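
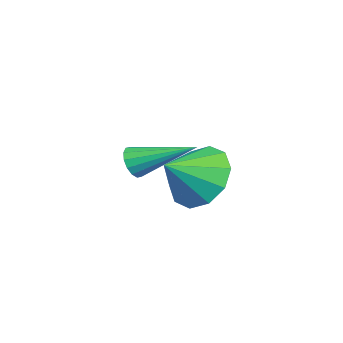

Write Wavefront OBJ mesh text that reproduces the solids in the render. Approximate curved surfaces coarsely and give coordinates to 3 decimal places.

v -1.047 -1.365 -3.503
v -0.393 -0.583 -3.536
v -0.213 -2.035 -2.857
v -0.745 -0.521 -3.017
v -1.213 -0.781 -2.684
v -1.617 -1.264 -2.663
v -1.803 -1.786 -2.964
v -1.701 -2.147 -3.471
v -1.349 -2.209 -3.99
v -0.881 -1.949 -4.323
v -0.477 -1.466 -4.343
v -0.29 -0.944 -4.042
v -3.858 -3.853 -4.28
v -3.59 -4.048 -3.853
v -3.782 -2.127 -3.54
v -3.392 -3.978 -4.038
v -3.319 -3.874 -4.287
v -3.39 -3.765 -4.534
v -3.587 -3.68 -4.713
v -3.856 -3.641 -4.776
v -4.126 -3.659 -4.706
v -4.325 -3.729 -4.522
v -4.398 -3.833 -4.273
v -4.326 -3.942 -4.025
v -4.129 -4.027 -3.846
v -3.86 -4.066 -3.783
f 2 1 4
f 2 4 3
f 4 1 5
f 4 5 3
f 5 1 6
f 5 6 3
f 6 1 7
f 6 7 3
f 7 1 8
f 7 8 3
f 8 1 9
f 8 9 3
f 9 1 10
f 9 10 3
f 10 1 11
f 10 11 3
f 11 1 12
f 11 12 3
f 12 1 2
f 12 2 3
f 14 13 16
f 14 16 15
f 16 13 17
f 16 17 15
f 17 13 18
f 17 18 15
f 18 13 19
f 18 19 15
f 19 13 20
f 19 20 15
f 20 13 21
f 20 21 15
f 21 13 22
f 21 22 15
f 22 13 23
f 22 23 15
f 23 13 24
f 23 24 15
f 24 13 25
f 24 25 15
f 25 13 26
f 25 26 15
f 26 13 14
f 26 14 15



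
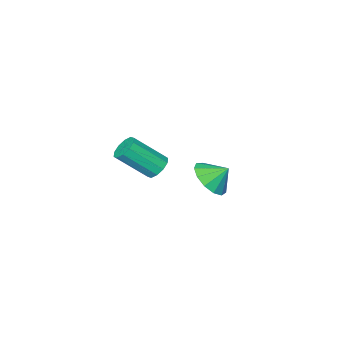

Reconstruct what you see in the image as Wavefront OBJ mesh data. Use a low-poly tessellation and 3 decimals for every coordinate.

v 2.111 -0.774 1.513
v 2.517 -0.307 1.471
v 3.575 -1.12 2.664
v 3.169 -1.586 2.707
v 2.268 -0.222 1.749
v 3.327 -1.035 2.943
v 1.959 -0.348 1.938
v 3.017 -1.161 3.131
v 1.708 -0.636 1.964
v 2.766 -1.449 3.157
v 1.611 -0.977 1.818
v 2.669 -1.79 3.012
v 1.705 -1.24 1.556
v 2.763 -2.053 2.749
v 1.953 -1.325 1.277
v 3.012 -2.138 2.471
v 2.263 -1.199 1.089
v 3.321 -2.012 2.282
v 2.514 -0.911 1.063
v 3.572 -1.724 2.256
v 2.611 -0.57 1.208
v 3.669 -1.383 2.402
v -2.327 -2.794 -2.045
v -1.799 -1.956 -2.287
v -2.873 -2.246 -1.335
v -2.258 -1.965 -2.634
v -2.738 -2.237 -2.793
v -3.088 -2.686 -2.715
v -3.196 -3.169 -2.424
v -3.029 -3.534 -2.013
v -2.638 -3.664 -1.611
v -2.149 -3.518 -1.348
v -1.716 -3.142 -1.305
v -1.477 -2.656 -1.498
v -1.508 -2.214 -1.864
f 2 1 5
f 2 5 3
f 3 5 6
f 3 6 4
f 5 1 7
f 5 7 6
f 6 7 8
f 6 8 4
f 7 1 9
f 7 9 8
f 8 9 10
f 8 10 4
f 9 1 11
f 9 11 10
f 10 11 12
f 10 12 4
f 11 1 13
f 11 13 12
f 12 13 14
f 12 14 4
f 13 1 15
f 13 15 14
f 14 15 16
f 14 16 4
f 15 1 17
f 15 17 16
f 16 17 18
f 16 18 4
f 17 1 19
f 17 19 18
f 18 19 20
f 18 20 4
f 19 1 21
f 19 21 20
f 20 21 22
f 20 22 4
f 21 1 2
f 21 2 22
f 22 2 3
f 22 3 4
f 24 23 26
f 24 26 25
f 26 23 27
f 26 27 25
f 27 23 28
f 27 28 25
f 28 23 29
f 28 29 25
f 29 23 30
f 29 30 25
f 30 23 31
f 30 31 25
f 31 23 32
f 31 32 25
f 32 23 33
f 32 33 25
f 33 23 34
f 33 34 25
f 34 23 35
f 34 35 25
f 35 23 24
f 35 24 25



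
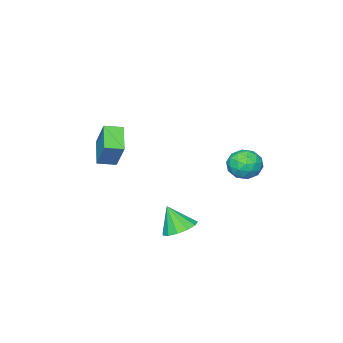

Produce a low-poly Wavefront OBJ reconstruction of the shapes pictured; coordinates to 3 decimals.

v 3.156 -2.896 1.43
v 3.445 -2.085 2.79
v 2.464 -2.392 1.276
v 2.753 -1.581 2.637
v 3.967 -1.999 0.723
v 4.256 -1.188 2.084
v 3.275 -1.495 0.57
v 3.564 -0.684 1.93
v -2.829 1.195 -1.086
v -2.037 1.557 -1.02
v -2.443 0.183 -0.18
v -1.651 0.545 -0.114
v -2.347 0.954 0.219
v -2.585 1.579 -0.341
v -1.895 0.161 -0.859
v -2.133 0.786 -1.419
v -1.46 0.917 -0.879
v -1.739 1.407 -0.213
v -2.741 0.333 -0.987
v -3.02 0.823 -0.321
v -2.467 1.465 -1.133
v -2.013 0.275 -0.067
v -2.422 0.516 0.128
v -1.957 0.728 0.167
v -2.789 1.478 -0.734
v -2.324 1.69 -0.695
v -2.506 1.336 0.034
v -2.156 0.05 -0.505
v -1.691 0.262 -0.466
v -2.523 1.012 -1.367
v -2.058 1.224 -1.328
v -1.974 0.404 -1.234
v -1.662 1.301 -1.011
v -1.435 0.706 -0.479
v -1.579 0.481 -0.916
v -1.719 0.849 -1.246
v -1.826 1.589 -0.62
v -1.6 0.994 -0.087
v -2.008 1.235 0.109
v -2.148 1.602 -0.221
v -1.487 1.213 -0.537
v -2.88 0.746 -1.113
v -2.654 0.151 -0.58
v -2.332 0.138 -0.979
v -2.472 0.505 -1.309
v -3.045 1.034 -0.721
v -2.818 0.439 -0.189
v -2.761 0.891 0.046
v -2.901 1.259 -0.284
v -2.993 0.527 -0.663
v 1.97 1.028 -2.867
v 2.797 1.153 -2.944
v 2.17 0.432 -1.673
v 2.624 1.535 -2.724
v 2.243 1.756 -2.551
v 1.776 1.746 -2.477
v 1.37 1.508 -2.528
v 1.155 1.117 -2.686
v 1.198 0.698 -2.902
v 1.486 0.384 -3.107
v 1.928 0.274 -3.236
v 2.384 0.403 -3.248
v 2.707 0.731 -3.139
f 2 4 1
f 5 2 1
f 1 4 3
f 3 5 1
f 2 8 4
f 6 2 5
f 6 8 2
f 4 8 3
f 7 5 3
f 3 8 7
f 7 6 5
f 8 6 7
f 9 46 25
f 46 20 49
f 25 49 14
f 46 49 25
f 9 25 21
f 25 14 26
f 21 26 10
f 25 26 21
f 9 21 30
f 21 10 31
f 30 31 16
f 21 31 30
f 9 30 42
f 30 16 45
f 42 45 19
f 30 45 42
f 9 42 46
f 42 19 50
f 46 50 20
f 42 50 46
f 10 26 37
f 26 14 40
f 37 40 18
f 26 40 37
f 14 49 27
f 49 20 48
f 27 48 13
f 49 48 27
f 20 50 47
f 50 19 43
f 47 43 11
f 50 43 47
f 19 45 44
f 45 16 32
f 44 32 15
f 45 32 44
f 16 31 36
f 31 10 33
f 36 33 17
f 31 33 36
f 12 38 24
f 38 18 39
f 24 39 13
f 38 39 24
f 12 24 22
f 24 13 23
f 22 23 11
f 24 23 22
f 12 22 29
f 22 11 28
f 29 28 15
f 22 28 29
f 12 29 34
f 29 15 35
f 34 35 17
f 29 35 34
f 12 34 38
f 34 17 41
f 38 41 18
f 34 41 38
f 13 39 27
f 39 18 40
f 27 40 14
f 39 40 27
f 11 23 47
f 23 13 48
f 47 48 20
f 23 48 47
f 15 28 44
f 28 11 43
f 44 43 19
f 28 43 44
f 17 35 36
f 35 15 32
f 36 32 16
f 35 32 36
f 18 41 37
f 41 17 33
f 37 33 10
f 41 33 37
f 52 51 54
f 52 54 53
f 54 51 55
f 54 55 53
f 55 51 56
f 55 56 53
f 56 51 57
f 56 57 53
f 57 51 58
f 57 58 53
f 58 51 59
f 58 59 53
f 59 51 60
f 59 60 53
f 60 51 61
f 60 61 53
f 61 51 62
f 61 62 53
f 62 51 63
f 62 63 53
f 63 51 52
f 63 52 53



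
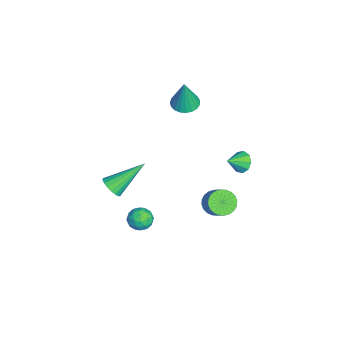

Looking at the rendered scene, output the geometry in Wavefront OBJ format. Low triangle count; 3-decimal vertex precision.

v -1.352 1.894 -2.375
v -0.814 2.219 -2.411
v -0.888 1.186 -1.825
v -1.038 2.342 -2.064
v -1.409 2.256 -1.863
v -1.753 2 -1.901
v -1.91 1.694 -2.161
v -1.806 1.482 -2.522
v -1.49 1.463 -2.814
v -1.109 1.645 -2.9
v -0.842 1.944 -2.742
v -0.717 -4.336 -3.878
v -0.138 -4.315 -3.585
v -1.403 -2.744 -2.642
v -0.105 -4.13 -3.805
v -0.194 -3.986 -4.039
v -0.386 -3.911 -4.242
v -0.644 -3.921 -4.373
v -0.916 -4.013 -4.406
v -1.149 -4.169 -4.334
v -1.296 -4.358 -4.172
v -1.329 -4.543 -3.952
v -1.24 -4.687 -3.717
v -1.048 -4.761 -3.515
v -0.79 -4.752 -3.384
v -0.518 -4.66 -3.351
v -0.285 -4.504 -3.423
v 0.794 0.677 -3.421
v 1.338 0.509 -3.846
v 2.09 0.816 -3.003
v 1.546 0.983 -2.579
v 1.3 0.776 -3.909
v 2.052 1.083 -3.067
v 1.185 1.028 -3.898
v 1.937 1.335 -3.056
v 1.011 1.226 -3.815
v 1.762 1.533 -2.972
v 0.803 1.341 -3.671
v 1.555 1.648 -2.829
v 0.594 1.354 -3.49
v 1.346 1.661 -2.647
v 0.416 1.264 -3.298
v 1.168 1.571 -2.455
v 0.295 1.085 -3.125
v 1.047 1.392 -2.282
v 0.25 0.844 -2.997
v 1.002 1.151 -2.154
v 0.288 0.577 -2.933
v 1.04 0.884 -2.091
v 0.403 0.325 -2.944
v 1.155 0.632 -2.102
v 0.578 0.127 -3.028
v 1.329 0.434 -2.185
v 0.785 0.012 -3.171
v 1.537 0.319 -2.329
v 0.994 -0.001 -3.353
v 1.746 0.306 -2.51
v 1.172 0.089 -3.545
v 1.924 0.396 -2.702
v 1.293 0.268 -3.718
v 2.045 0.575 -2.875
v -2.68 -0.835 0.977
v -2.058 -0.485 0.884
v -2.4 -0.885 2.663
v -2.252 -0.259 0.922
v -2.519 -0.134 0.971
v -2.814 -0.129 1.02
v -3.086 -0.247 1.062
v -3.288 -0.466 1.089
v -3.385 -0.749 1.097
v -3.36 -1.047 1.084
v -3.218 -1.309 1.053
v -2.982 -1.488 1.008
v -2.695 -1.555 0.958
v -2.405 -1.497 0.912
v -2.162 -1.325 0.876
v -2.009 -1.068 0.858
v -1.973 -0.771 0.861
v 3.638 -2.27 -1.73
v 4.274 -2.399 -1.666
v 3.406 -3.161 -1.214
v 4.042 -3.29 -1.15
v 3.776 -2.792 -0.823
v 3.919 -2.242 -1.142
v 3.761 -3.318 -1.738
v 3.904 -2.768 -2.057
v 4.35 -3.047 -1.671
v 4.359 -2.722 -1.106
v 3.321 -2.838 -1.774
v 3.33 -2.513 -1.209
v 3.976 -2.257 -1.743
v 3.704 -3.303 -1.137
v 3.547 -3.011 -0.945
v 3.921 -3.087 -0.907
v 3.768 -2.164 -1.436
v 4.142 -2.24 -1.398
v 3.849 -2.471 -0.903
v 3.538 -3.32 -1.482
v 3.912 -3.396 -1.444
v 3.759 -2.473 -1.973
v 4.133 -2.549 -1.935
v 3.831 -3.089 -1.977
v 4.395 -2.713 -1.709
v 4.258 -3.236 -1.405
v 4.093 -3.253 -1.751
v 4.177 -2.93 -1.938
v 4.4 -2.522 -1.377
v 4.264 -3.045 -1.073
v 4.107 -2.753 -0.881
v 4.192 -2.429 -1.069
v 4.445 -2.903 -1.379
v 3.416 -2.515 -1.807
v 3.28 -3.038 -1.503
v 3.488 -3.131 -1.811
v 3.573 -2.807 -1.999
v 3.422 -2.324 -1.475
v 3.285 -2.847 -1.171
v 3.503 -2.63 -0.942
v 3.587 -2.307 -1.129
v 3.235 -2.657 -1.501
f 2 1 4
f 2 4 3
f 4 1 5
f 4 5 3
f 5 1 6
f 5 6 3
f 6 1 7
f 6 7 3
f 7 1 8
f 7 8 3
f 8 1 9
f 8 9 3
f 9 1 10
f 9 10 3
f 10 1 11
f 10 11 3
f 11 1 2
f 11 2 3
f 13 12 15
f 13 15 14
f 15 12 16
f 15 16 14
f 16 12 17
f 16 17 14
f 17 12 18
f 17 18 14
f 18 12 19
f 18 19 14
f 19 12 20
f 19 20 14
f 20 12 21
f 20 21 14
f 21 12 22
f 21 22 14
f 22 12 23
f 22 23 14
f 23 12 24
f 23 24 14
f 24 12 25
f 24 25 14
f 25 12 26
f 25 26 14
f 26 12 27
f 26 27 14
f 27 12 13
f 27 13 14
f 29 28 32
f 29 32 30
f 30 32 33
f 30 33 31
f 32 28 34
f 32 34 33
f 33 34 35
f 33 35 31
f 34 28 36
f 34 36 35
f 35 36 37
f 35 37 31
f 36 28 38
f 36 38 37
f 37 38 39
f 37 39 31
f 38 28 40
f 38 40 39
f 39 40 41
f 39 41 31
f 40 28 42
f 40 42 41
f 41 42 43
f 41 43 31
f 42 28 44
f 42 44 43
f 43 44 45
f 43 45 31
f 44 28 46
f 44 46 45
f 45 46 47
f 45 47 31
f 46 28 48
f 46 48 47
f 47 48 49
f 47 49 31
f 48 28 50
f 48 50 49
f 49 50 51
f 49 51 31
f 50 28 52
f 50 52 51
f 51 52 53
f 51 53 31
f 52 28 54
f 52 54 53
f 53 54 55
f 53 55 31
f 54 28 56
f 54 56 55
f 55 56 57
f 55 57 31
f 56 28 58
f 56 58 57
f 57 58 59
f 57 59 31
f 58 28 60
f 58 60 59
f 59 60 61
f 59 61 31
f 60 28 29
f 60 29 61
f 61 29 30
f 61 30 31
f 63 62 65
f 63 65 64
f 65 62 66
f 65 66 64
f 66 62 67
f 66 67 64
f 67 62 68
f 67 68 64
f 68 62 69
f 68 69 64
f 69 62 70
f 69 70 64
f 70 62 71
f 70 71 64
f 71 62 72
f 71 72 64
f 72 62 73
f 72 73 64
f 73 62 74
f 73 74 64
f 74 62 75
f 74 75 64
f 75 62 76
f 75 76 64
f 76 62 77
f 76 77 64
f 77 62 78
f 77 78 64
f 78 62 63
f 78 63 64
f 79 116 95
f 116 90 119
f 95 119 84
f 116 119 95
f 79 95 91
f 95 84 96
f 91 96 80
f 95 96 91
f 79 91 100
f 91 80 101
f 100 101 86
f 91 101 100
f 79 100 112
f 100 86 115
f 112 115 89
f 100 115 112
f 79 112 116
f 112 89 120
f 116 120 90
f 112 120 116
f 80 96 107
f 96 84 110
f 107 110 88
f 96 110 107
f 84 119 97
f 119 90 118
f 97 118 83
f 119 118 97
f 90 120 117
f 120 89 113
f 117 113 81
f 120 113 117
f 89 115 114
f 115 86 102
f 114 102 85
f 115 102 114
f 86 101 106
f 101 80 103
f 106 103 87
f 101 103 106
f 82 108 94
f 108 88 109
f 94 109 83
f 108 109 94
f 82 94 92
f 94 83 93
f 92 93 81
f 94 93 92
f 82 92 99
f 92 81 98
f 99 98 85
f 92 98 99
f 82 99 104
f 99 85 105
f 104 105 87
f 99 105 104
f 82 104 108
f 104 87 111
f 108 111 88
f 104 111 108
f 83 109 97
f 109 88 110
f 97 110 84
f 109 110 97
f 81 93 117
f 93 83 118
f 117 118 90
f 93 118 117
f 85 98 114
f 98 81 113
f 114 113 89
f 98 113 114
f 87 105 106
f 105 85 102
f 106 102 86
f 105 102 106
f 88 111 107
f 111 87 103
f 107 103 80
f 111 103 107



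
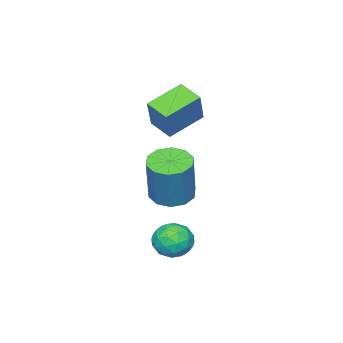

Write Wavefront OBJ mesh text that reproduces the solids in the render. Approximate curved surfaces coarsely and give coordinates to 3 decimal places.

v 1.707 2.729 -2.831
v 2.157 3.319 -2.598
v 2.563 2.421 -3.702
v 3.013 3.011 -3.469
v 2.909 2.395 -3.005
v 2.38 2.585 -2.467
v 2.34 3.155 -3.833
v 1.811 3.345 -3.295
v 2.548 3.583 -3.217
v 2.9 3.113 -2.706
v 1.82 2.627 -3.594
v 2.172 2.157 -3.083
v 1.857 3.051 -2.638
v 2.863 2.689 -3.662
v 2.802 2.327 -3.389
v 3.066 2.674 -3.253
v 1.988 2.62 -2.561
v 2.253 2.967 -2.424
v 2.694 2.424 -2.664
v 2.467 2.773 -3.876
v 2.732 3.12 -3.739
v 1.654 3.066 -3.047
v 1.918 3.413 -2.911
v 2.026 3.316 -3.636
v 2.351 3.553 -2.865
v 2.854 3.372 -3.377
v 2.459 3.456 -3.591
v 2.148 3.568 -3.275
v 2.558 3.277 -2.565
v 3.061 3.096 -3.076
v 3 2.734 -2.804
v 2.689 2.846 -2.488
v 2.788 3.432 -2.928
v 1.659 2.644 -3.224
v 2.162 2.463 -3.735
v 2.031 2.894 -3.812
v 1.72 3.006 -3.496
v 1.866 2.368 -2.923
v 2.369 2.187 -3.435
v 2.572 2.172 -3.025
v 2.261 2.284 -2.709
v 1.932 2.308 -3.372
v 0.231 1.038 -2.314
v 0.895 0.532 -2.413
v 1.472 0.917 -0.505
v 0.809 1.422 -0.406
v 1.036 1.012 -2.552
v 1.614 1.396 -0.645
v 0.87 1.501 -2.601
v 1.448 1.886 -0.693
v 0.46 1.814 -2.54
v 1.038 2.198 -0.632
v -0.037 1.83 -2.392
v 0.54 2.214 -0.485
v -0.432 1.543 -2.215
v 0.145 1.928 -0.307
v -0.574 1.064 -2.075
v 0.004 1.448 -0.168
v -0.408 0.574 -2.027
v 0.17 0.959 -0.119
v 0.002 0.262 -2.088
v 0.58 0.646 -0.18
v 0.5 0.246 -2.235
v 1.077 0.63 -0.328
v -2.609 -0.759 0.605
v -1.91 -0.342 1.936
v -2.502 0.21 0.245
v -1.802 0.627 1.575
v -1.198 -1.147 -0.015
v -0.498 -0.73 1.315
v -1.09 -0.178 -0.376
v -0.391 0.239 0.955
f 1 38 17
f 38 12 41
f 17 41 6
f 38 41 17
f 1 17 13
f 17 6 18
f 13 18 2
f 17 18 13
f 1 13 22
f 13 2 23
f 22 23 8
f 13 23 22
f 1 22 34
f 22 8 37
f 34 37 11
f 22 37 34
f 1 34 38
f 34 11 42
f 38 42 12
f 34 42 38
f 2 18 29
f 18 6 32
f 29 32 10
f 18 32 29
f 6 41 19
f 41 12 40
f 19 40 5
f 41 40 19
f 12 42 39
f 42 11 35
f 39 35 3
f 42 35 39
f 11 37 36
f 37 8 24
f 36 24 7
f 37 24 36
f 8 23 28
f 23 2 25
f 28 25 9
f 23 25 28
f 4 30 16
f 30 10 31
f 16 31 5
f 30 31 16
f 4 16 14
f 16 5 15
f 14 15 3
f 16 15 14
f 4 14 21
f 14 3 20
f 21 20 7
f 14 20 21
f 4 21 26
f 21 7 27
f 26 27 9
f 21 27 26
f 4 26 30
f 26 9 33
f 30 33 10
f 26 33 30
f 5 31 19
f 31 10 32
f 19 32 6
f 31 32 19
f 3 15 39
f 15 5 40
f 39 40 12
f 15 40 39
f 7 20 36
f 20 3 35
f 36 35 11
f 20 35 36
f 9 27 28
f 27 7 24
f 28 24 8
f 27 24 28
f 10 33 29
f 33 9 25
f 29 25 2
f 33 25 29
f 44 43 47
f 44 47 45
f 45 47 48
f 45 48 46
f 47 43 49
f 47 49 48
f 48 49 50
f 48 50 46
f 49 43 51
f 49 51 50
f 50 51 52
f 50 52 46
f 51 43 53
f 51 53 52
f 52 53 54
f 52 54 46
f 53 43 55
f 53 55 54
f 54 55 56
f 54 56 46
f 55 43 57
f 55 57 56
f 56 57 58
f 56 58 46
f 57 43 59
f 57 59 58
f 58 59 60
f 58 60 46
f 59 43 61
f 59 61 60
f 60 61 62
f 60 62 46
f 61 43 63
f 61 63 62
f 62 63 64
f 62 64 46
f 63 43 44
f 63 44 64
f 64 44 45
f 64 45 46
f 66 68 65
f 69 66 65
f 65 68 67
f 67 69 65
f 66 72 68
f 70 66 69
f 70 72 66
f 68 72 67
f 71 69 67
f 67 72 71
f 71 70 69
f 72 70 71



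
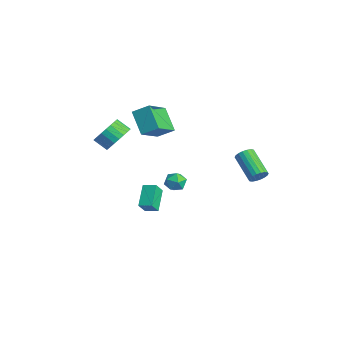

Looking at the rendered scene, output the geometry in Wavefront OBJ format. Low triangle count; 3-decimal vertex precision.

v -2.423 -2.925 1.657
v -1.936 -2.567 2.491
v -2.59 -3.137 3.117
v -3.077 -3.495 2.283
v -2.223 -2.29 2.443
v -2.878 -2.86 3.069
v -2.541 -2.11 2.275
v -3.195 -2.68 2.902
v -2.841 -2.054 2.014
v -3.495 -2.624 2.64
v -3.077 -2.13 1.697
v -3.731 -2.7 2.324
v -3.213 -2.328 1.375
v -3.867 -2.898 2.001
v -3.229 -2.616 1.096
v -3.884 -3.186 1.722
v -3.123 -2.951 0.902
v -3.777 -3.521 1.528
v -2.91 -3.283 0.823
v -3.564 -3.853 1.449
v -2.622 -3.56 0.871
v -3.277 -4.13 1.497
v -2.305 -3.74 1.038
v -2.959 -4.31 1.665
v -2.005 -3.796 1.3
v -2.659 -4.366 1.926
v -1.769 -3.72 1.616
v -2.423 -4.29 2.243
v -1.633 -3.522 1.939
v -2.287 -4.092 2.565
v -1.616 -3.234 2.218
v -2.271 -3.804 2.844
v -1.723 -2.899 2.412
v -2.377 -3.469 3.038
v -1.618 -1.335 -2.798
v -1.308 -1.892 -1.976
v -1.029 -0.735 -2.613
v -0.719 -1.293 -1.792
v -0.541 -2.107 -3.728
v -0.231 -2.665 -2.907
v 0.048 -1.508 -3.544
v 0.358 -2.065 -2.722
v 4.76 2.636 1.118
v 5.042 2.883 1.612
v 3.382 2.81 2.596
v 3.1 2.564 2.102
v 4.951 3.105 1.476
v 3.292 3.033 2.459
v 4.823 3.234 1.269
v 3.163 3.162 2.252
v 4.682 3.245 1.032
v 3.022 3.173 2.015
v 4.556 3.135 0.812
v 2.897 3.063 1.795
v 4.471 2.927 0.653
v 2.812 2.854 1.636
v 4.443 2.661 0.586
v 2.784 2.588 1.569
v 4.478 2.39 0.624
v 2.818 2.317 1.608
v 4.568 2.167 0.761
v 2.909 2.095 1.744
v 4.697 2.038 0.968
v 3.037 1.966 1.951
v 4.838 2.027 1.205
v 3.178 1.955 2.188
v 4.963 2.137 1.425
v 3.304 2.065 2.408
v 5.048 2.346 1.584
v 3.389 2.273 2.567
v 5.076 2.612 1.651
v 3.417 2.539 2.634
v -1.215 -2.585 4.595
v -0.658 -1.736 5.215
v -2.221 -1.1 3.465
v -1.664 -0.251 4.085
v 0.104 -2.589 3.415
v 0.661 -1.74 4.035
v -0.902 -1.104 2.285
v -0.345 -0.255 2.905
v -3.861 1.767 -3.553
v -3.076 1.829 -3.573
v -3.784 0.611 -4.087
v -2.999 0.673 -4.107
v -3.371 0.598 -3.416
v -3.419 1.312 -3.086
v -3.441 1.128 -4.574
v -3.489 1.842 -4.244
v -2.816 1.434 -4.204
v -2.772 1.106 -3.488
v -4.088 1.334 -4.172
v -4.044 1.006 -3.456
f 2 1 5
f 2 5 3
f 3 5 6
f 3 6 4
f 5 1 7
f 5 7 6
f 6 7 8
f 6 8 4
f 7 1 9
f 7 9 8
f 8 9 10
f 8 10 4
f 9 1 11
f 9 11 10
f 10 11 12
f 10 12 4
f 11 1 13
f 11 13 12
f 12 13 14
f 12 14 4
f 13 1 15
f 13 15 14
f 14 15 16
f 14 16 4
f 15 1 17
f 15 17 16
f 16 17 18
f 16 18 4
f 17 1 19
f 17 19 18
f 18 19 20
f 18 20 4
f 19 1 21
f 19 21 20
f 20 21 22
f 20 22 4
f 21 1 23
f 21 23 22
f 22 23 24
f 22 24 4
f 23 1 25
f 23 25 24
f 24 25 26
f 24 26 4
f 25 1 27
f 25 27 26
f 26 27 28
f 26 28 4
f 27 1 29
f 27 29 28
f 28 29 30
f 28 30 4
f 29 1 31
f 29 31 30
f 30 31 32
f 30 32 4
f 31 1 33
f 31 33 32
f 32 33 34
f 32 34 4
f 33 1 2
f 33 2 34
f 34 2 3
f 34 3 4
f 36 38 35
f 39 36 35
f 35 38 37
f 37 39 35
f 36 42 38
f 40 36 39
f 40 42 36
f 38 42 37
f 41 39 37
f 37 42 41
f 41 40 39
f 42 40 41
f 44 43 47
f 44 47 45
f 45 47 48
f 45 48 46
f 47 43 49
f 47 49 48
f 48 49 50
f 48 50 46
f 49 43 51
f 49 51 50
f 50 51 52
f 50 52 46
f 51 43 53
f 51 53 52
f 52 53 54
f 52 54 46
f 53 43 55
f 53 55 54
f 54 55 56
f 54 56 46
f 55 43 57
f 55 57 56
f 56 57 58
f 56 58 46
f 57 43 59
f 57 59 58
f 58 59 60
f 58 60 46
f 59 43 61
f 59 61 60
f 60 61 62
f 60 62 46
f 61 43 63
f 61 63 62
f 62 63 64
f 62 64 46
f 63 43 65
f 63 65 64
f 64 65 66
f 64 66 46
f 65 43 67
f 65 67 66
f 66 67 68
f 66 68 46
f 67 43 69
f 67 69 68
f 68 69 70
f 68 70 46
f 69 43 71
f 69 71 70
f 70 71 72
f 70 72 46
f 71 43 44
f 71 44 72
f 72 44 45
f 72 45 46
f 74 76 73
f 77 74 73
f 73 76 75
f 75 77 73
f 74 80 76
f 78 74 77
f 78 80 74
f 76 80 75
f 79 77 75
f 75 80 79
f 79 78 77
f 80 78 79
f 81 92 86
f 81 86 82
f 81 82 88
f 81 88 91
f 81 91 92
f 82 86 90
f 86 92 85
f 92 91 83
f 91 88 87
f 88 82 89
f 84 90 85
f 84 85 83
f 84 83 87
f 84 87 89
f 84 89 90
f 85 90 86
f 83 85 92
f 87 83 91
f 89 87 88
f 90 89 82



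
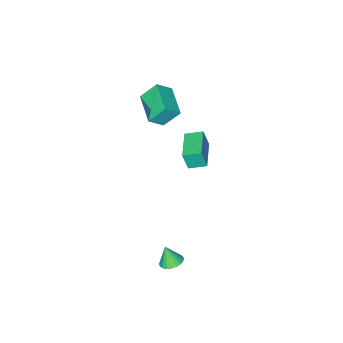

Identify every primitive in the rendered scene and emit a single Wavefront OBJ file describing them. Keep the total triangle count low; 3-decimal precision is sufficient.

v 3.046 3.146 -4.412
v 3.563 2.677 -4.625
v 3.114 2.694 -3.248
v 3.727 2.918 -4.541
v 3.773 3.198 -4.434
v 3.694 3.47 -4.324
v 3.503 3.685 -4.229
v 3.232 3.808 -4.166
v 2.929 3.815 -4.145
v 2.647 3.708 -4.17
v 2.433 3.503 -4.237
v 2.325 3.236 -4.334
v 2.342 2.954 -4.445
v 2.481 2.705 -4.55
v 2.717 2.532 -4.631
v 3.01 2.466 -4.674
v 3.309 2.517 -4.672
v -1.478 -3.115 3.089
v -2.229 -2.487 4.212
v -0.497 -1.325 2.745
v -1.248 -0.697 3.868
v -0.612 -3.443 3.852
v -1.363 -2.815 4.975
v 0.369 -1.653 3.508
v -0.382 -1.025 4.631
v -3.156 -1.872 -1.755
v -2.923 -2.135 -0.514
v -3.914 -1.065 -1.442
v -3.681 -1.329 -0.201
v -1.659 -0.471 -1.739
v -1.426 -0.735 -0.498
v -2.417 0.335 -1.426
v -2.184 0.072 -0.185
f 2 1 4
f 2 4 3
f 4 1 5
f 4 5 3
f 5 1 6
f 5 6 3
f 6 1 7
f 6 7 3
f 7 1 8
f 7 8 3
f 8 1 9
f 8 9 3
f 9 1 10
f 9 10 3
f 10 1 11
f 10 11 3
f 11 1 12
f 11 12 3
f 12 1 13
f 12 13 3
f 13 1 14
f 13 14 3
f 14 1 15
f 14 15 3
f 15 1 16
f 15 16 3
f 16 1 17
f 16 17 3
f 17 1 2
f 17 2 3
f 19 21 18
f 22 19 18
f 18 21 20
f 20 22 18
f 19 25 21
f 23 19 22
f 23 25 19
f 21 25 20
f 24 22 20
f 20 25 24
f 24 23 22
f 25 23 24
f 27 29 26
f 30 27 26
f 26 29 28
f 28 30 26
f 27 33 29
f 31 27 30
f 31 33 27
f 29 33 28
f 32 30 28
f 28 33 32
f 32 31 30
f 33 31 32



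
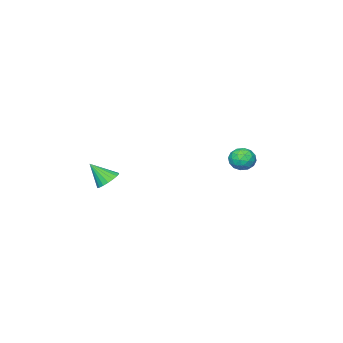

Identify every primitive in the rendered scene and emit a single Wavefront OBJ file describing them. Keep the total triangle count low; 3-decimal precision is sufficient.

v 2.559 1.437 -0.118
v 3.059 1.276 -0.466
v 2.981 0.723 0.818
v 3.148 1.505 -0.331
v 3.12 1.721 -0.154
v 2.981 1.88 0.03
v 2.759 1.952 0.185
v 2.497 1.921 0.28
v 2.247 1.795 0.296
v 2.059 1.598 0.23
v 1.97 1.368 0.095
v 1.998 1.153 -0.082
v 2.137 0.993 -0.266
v 2.36 0.922 -0.421
v 2.622 0.952 -0.516
v 2.871 1.079 -0.532
v -4.275 3.901 0.08
v -3.712 4.234 0.279
v -3.648 3.126 -0.399
v -3.085 3.459 -0.2
v -3.483 3.152 0.263
v -3.87 3.631 0.56
v -3.49 3.729 -0.68
v -3.877 4.208 -0.383
v -3.227 4.127 -0.19
v -3.222 3.77 0.393
v -4.138 3.59 -0.513
v -4.133 3.233 0.07
v -4.048 4.136 0.222
v -3.312 3.224 -0.342
v -3.545 3.044 -0.069
v -3.214 3.239 0.048
v -4.142 3.781 0.386
v -3.811 3.976 0.504
v -3.676 3.341 0.494
v -3.549 3.384 -0.624
v -3.218 3.579 -0.506
v -4.146 4.121 -0.168
v -3.815 4.316 -0.051
v -3.684 4.019 -0.614
v -3.432 4.268 0.063
v -3.064 3.813 -0.219
v -3.302 3.972 -0.501
v -3.529 4.253 -0.327
v -3.43 4.058 0.405
v -3.061 3.603 0.124
v -3.295 3.423 0.396
v -3.523 3.704 0.57
v -3.145 3.996 0.13
v -4.299 3.757 -0.244
v -3.93 3.302 -0.525
v -3.837 3.656 -0.69
v -4.065 3.937 -0.516
v -4.296 3.547 0.099
v -3.928 3.092 -0.183
v -3.831 3.107 0.207
v -4.058 3.388 0.381
v -4.215 3.364 -0.25
f 2 1 4
f 2 4 3
f 4 1 5
f 4 5 3
f 5 1 6
f 5 6 3
f 6 1 7
f 6 7 3
f 7 1 8
f 7 8 3
f 8 1 9
f 8 9 3
f 9 1 10
f 9 10 3
f 10 1 11
f 10 11 3
f 11 1 12
f 11 12 3
f 12 1 13
f 12 13 3
f 13 1 14
f 13 14 3
f 14 1 15
f 14 15 3
f 15 1 16
f 15 16 3
f 16 1 2
f 16 2 3
f 17 54 33
f 54 28 57
f 33 57 22
f 54 57 33
f 17 33 29
f 33 22 34
f 29 34 18
f 33 34 29
f 17 29 38
f 29 18 39
f 38 39 24
f 29 39 38
f 17 38 50
f 38 24 53
f 50 53 27
f 38 53 50
f 17 50 54
f 50 27 58
f 54 58 28
f 50 58 54
f 18 34 45
f 34 22 48
f 45 48 26
f 34 48 45
f 22 57 35
f 57 28 56
f 35 56 21
f 57 56 35
f 28 58 55
f 58 27 51
f 55 51 19
f 58 51 55
f 27 53 52
f 53 24 40
f 52 40 23
f 53 40 52
f 24 39 44
f 39 18 41
f 44 41 25
f 39 41 44
f 20 46 32
f 46 26 47
f 32 47 21
f 46 47 32
f 20 32 30
f 32 21 31
f 30 31 19
f 32 31 30
f 20 30 37
f 30 19 36
f 37 36 23
f 30 36 37
f 20 37 42
f 37 23 43
f 42 43 25
f 37 43 42
f 20 42 46
f 42 25 49
f 46 49 26
f 42 49 46
f 21 47 35
f 47 26 48
f 35 48 22
f 47 48 35
f 19 31 55
f 31 21 56
f 55 56 28
f 31 56 55
f 23 36 52
f 36 19 51
f 52 51 27
f 36 51 52
f 25 43 44
f 43 23 40
f 44 40 24
f 43 40 44
f 26 49 45
f 49 25 41
f 45 41 18
f 49 41 45



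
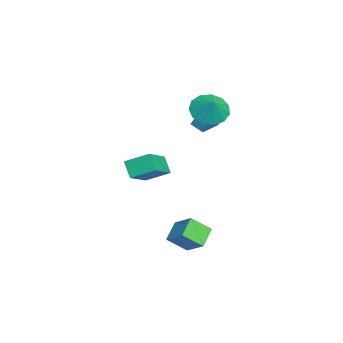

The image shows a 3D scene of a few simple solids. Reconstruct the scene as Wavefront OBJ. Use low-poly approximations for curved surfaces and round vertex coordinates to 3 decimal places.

v -4.378 0.275 1.577
v -4.231 0.675 2.404
v -3.964 0.942 1.181
v -3.817 1.342 2.008
v -2.963 -0.522 1.712
v -2.816 -0.122 2.539
v -2.549 0.145 1.316
v -2.402 0.545 2.143
v 2.212 -1.163 -2.881
v 3.113 -0.329 -2.003
v 2.076 -0.107 -3.743
v 2.977 0.727 -2.865
v 3.223 -1.567 -3.535
v 4.124 -0.733 -2.657
v 3.087 -0.511 -4.397
v 3.988 0.323 -3.519
v -1.732 -2.857 -1.959
v -2.428 -3.209 -1.115
v -1.596 -1.531 -1.293
v -2.292 -1.884 -0.449
v -0.048 -3.576 -0.871
v -0.744 -3.929 -0.027
v 0.088 -2.251 -0.205
v -0.608 -2.603 0.639
v -1.694 0.499 3.437
v -0.863 0.125 2.822
v -0.946 0.741 4.303
v -0.913 0.73 2.697
v -1.212 1.261 2.807
v -1.664 1.551 3.117
v -2.126 1.507 3.529
v -2.45 1.143 3.911
v -2.535 0.574 4.143
v -2.353 -0.018 4.151
v -1.961 -0.446 3.932
v -1.485 -0.574 3.556
v -1.076 -0.361 3.142
f 2 4 1
f 5 2 1
f 1 4 3
f 3 5 1
f 2 8 4
f 6 2 5
f 6 8 2
f 4 8 3
f 7 5 3
f 3 8 7
f 7 6 5
f 8 6 7
f 10 12 9
f 13 10 9
f 9 12 11
f 11 13 9
f 10 16 12
f 14 10 13
f 14 16 10
f 12 16 11
f 15 13 11
f 11 16 15
f 15 14 13
f 16 14 15
f 18 20 17
f 21 18 17
f 17 20 19
f 19 21 17
f 18 24 20
f 22 18 21
f 22 24 18
f 20 24 19
f 23 21 19
f 19 24 23
f 23 22 21
f 24 22 23
f 26 25 28
f 26 28 27
f 28 25 29
f 28 29 27
f 29 25 30
f 29 30 27
f 30 25 31
f 30 31 27
f 31 25 32
f 31 32 27
f 32 25 33
f 32 33 27
f 33 25 34
f 33 34 27
f 34 25 35
f 34 35 27
f 35 25 36
f 35 36 27
f 36 25 37
f 36 37 27
f 37 25 26
f 37 26 27



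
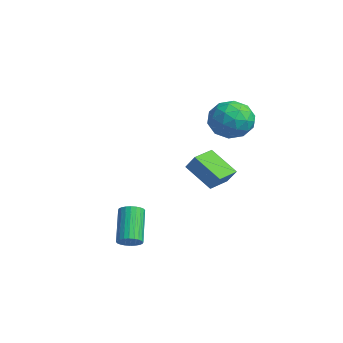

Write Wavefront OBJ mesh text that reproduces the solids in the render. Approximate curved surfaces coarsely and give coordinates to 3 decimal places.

v 1.59 2.89 2.869
v 2.66 2.689 2.628
v 1.2 1.151 2.592
v 2.27 0.95 2.351
v 1.973 1.208 3.394
v 2.213 2.282 3.565
v 1.647 1.558 1.655
v 1.887 2.632 1.826
v 2.694 1.865 1.878
v 2.896 1.649 2.952
v 0.964 2.191 2.268
v 1.166 1.975 3.342
v 2.159 2.942 2.773
v 1.701 0.898 2.447
v 1.526 1.049 3.06
v 2.155 0.931 2.918
v 1.897 2.703 3.324
v 2.525 2.585 3.182
v 2.122 1.714 3.632
v 1.335 1.255 2.038
v 1.963 1.137 1.896
v 1.705 2.909 2.302
v 2.334 2.791 2.16
v 1.738 2.126 1.588
v 2.808 2.34 2.19
v 2.579 1.318 2.027
v 2.213 1.675 1.618
v 2.354 2.307 1.719
v 2.927 2.213 2.822
v 2.698 1.191 2.659
v 2.523 1.342 3.272
v 2.664 1.974 3.373
v 2.947 1.729 2.381
v 1.162 2.649 2.561
v 0.933 1.627 2.398
v 1.196 1.866 1.847
v 1.337 2.498 1.948
v 1.281 2.522 3.193
v 1.052 1.5 3.03
v 1.506 1.533 3.501
v 1.647 2.165 3.602
v 0.913 2.111 2.839
v 3.659 -3.435 -3.201
v 4.018 -3.017 -3.056
v 2.861 -2.488 -1.713
v 2.501 -2.905 -1.859
v 3.891 -2.914 -3.206
v 2.733 -2.385 -1.864
v 3.728 -2.89 -3.356
v 2.571 -2.361 -2.013
v 3.555 -2.95 -3.482
v 2.397 -2.42 -2.14
v 3.397 -3.083 -3.565
v 2.24 -2.553 -2.223
v 3.28 -3.269 -3.593
v 2.122 -2.74 -2.251
v 3.22 -3.481 -3.562
v 2.062 -2.952 -2.219
v 3.227 -3.686 -3.475
v 2.069 -3.157 -2.133
v 3.299 -3.852 -3.347
v 2.142 -3.323 -2.004
v 3.427 -3.955 -3.196
v 2.269 -3.426 -1.854
v 3.589 -3.979 -3.047
v 2.432 -3.45 -1.704
v 3.763 -3.92 -2.92
v 2.605 -3.39 -1.578
v 3.92 -3.787 -2.837
v 2.763 -3.257 -1.495
v 4.038 -3.6 -2.809
v 2.88 -3.071 -1.467
v 4.098 -3.388 -2.841
v 2.94 -2.859 -1.498
v 4.091 -3.183 -2.927
v 2.933 -2.654 -1.585
v 0.851 1.418 -1.861
v -0.293 0.7 -0.828
v 0.275 2.477 -1.763
v -0.869 1.759 -0.73
v 1.389 1.641 -1.11
v 0.245 0.923 -0.077
v 0.813 2.7 -1.012
v -0.331 1.982 0.021
f 1 38 17
f 38 12 41
f 17 41 6
f 38 41 17
f 1 17 13
f 17 6 18
f 13 18 2
f 17 18 13
f 1 13 22
f 13 2 23
f 22 23 8
f 13 23 22
f 1 22 34
f 22 8 37
f 34 37 11
f 22 37 34
f 1 34 38
f 34 11 42
f 38 42 12
f 34 42 38
f 2 18 29
f 18 6 32
f 29 32 10
f 18 32 29
f 6 41 19
f 41 12 40
f 19 40 5
f 41 40 19
f 12 42 39
f 42 11 35
f 39 35 3
f 42 35 39
f 11 37 36
f 37 8 24
f 36 24 7
f 37 24 36
f 8 23 28
f 23 2 25
f 28 25 9
f 23 25 28
f 4 30 16
f 30 10 31
f 16 31 5
f 30 31 16
f 4 16 14
f 16 5 15
f 14 15 3
f 16 15 14
f 4 14 21
f 14 3 20
f 21 20 7
f 14 20 21
f 4 21 26
f 21 7 27
f 26 27 9
f 21 27 26
f 4 26 30
f 26 9 33
f 30 33 10
f 26 33 30
f 5 31 19
f 31 10 32
f 19 32 6
f 31 32 19
f 3 15 39
f 15 5 40
f 39 40 12
f 15 40 39
f 7 20 36
f 20 3 35
f 36 35 11
f 20 35 36
f 9 27 28
f 27 7 24
f 28 24 8
f 27 24 28
f 10 33 29
f 33 9 25
f 29 25 2
f 33 25 29
f 44 43 47
f 44 47 45
f 45 47 48
f 45 48 46
f 47 43 49
f 47 49 48
f 48 49 50
f 48 50 46
f 49 43 51
f 49 51 50
f 50 51 52
f 50 52 46
f 51 43 53
f 51 53 52
f 52 53 54
f 52 54 46
f 53 43 55
f 53 55 54
f 54 55 56
f 54 56 46
f 55 43 57
f 55 57 56
f 56 57 58
f 56 58 46
f 57 43 59
f 57 59 58
f 58 59 60
f 58 60 46
f 59 43 61
f 59 61 60
f 60 61 62
f 60 62 46
f 61 43 63
f 61 63 62
f 62 63 64
f 62 64 46
f 63 43 65
f 63 65 64
f 64 65 66
f 64 66 46
f 65 43 67
f 65 67 66
f 66 67 68
f 66 68 46
f 67 43 69
f 67 69 68
f 68 69 70
f 68 70 46
f 69 43 71
f 69 71 70
f 70 71 72
f 70 72 46
f 71 43 73
f 71 73 72
f 72 73 74
f 72 74 46
f 73 43 75
f 73 75 74
f 74 75 76
f 74 76 46
f 75 43 44
f 75 44 76
f 76 44 45
f 76 45 46
f 78 80 77
f 81 78 77
f 77 80 79
f 79 81 77
f 78 84 80
f 82 78 81
f 82 84 78
f 80 84 79
f 83 81 79
f 79 84 83
f 83 82 81
f 84 82 83



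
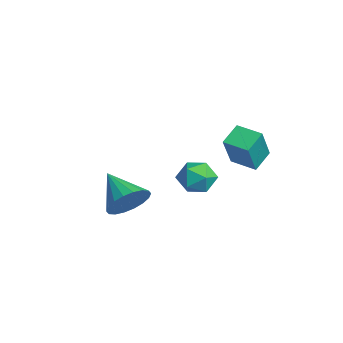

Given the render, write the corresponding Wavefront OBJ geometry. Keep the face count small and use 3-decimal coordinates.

v 3.264 1.273 3.761
v 2.674 2.088 4.338
v 2.508 1.901 2.1
v 1.918 2.716 2.676
v 4.222 2.064 3.624
v 3.632 2.879 4.2
v 3.466 2.692 1.962
v 2.876 3.507 2.539
v -1.857 2.226 -0.718
v -0.886 2.474 -0.845
v -1.474 0.646 -0.875
v -0.503 0.894 -1.002
v -0.943 1.02 -0.102
v -1.18 1.997 -0.005
v -1.18 1.123 -1.715
v -1.417 2.1 -1.618
v -0.468 1.792 -1.461
v -0.322 1.729 -0.464
v -2.038 1.391 -1.256
v -1.892 1.328 -0.259
v 2.831 -2.7 0.533
v 3.429 -3.1 1.312
v 1.229 -3.2 1.507
v 3.37 -2.651 1.445
v 3.204 -2.212 1.397
v 2.964 -1.87 1.178
v 2.698 -1.692 0.832
v 2.458 -1.714 0.426
v 2.292 -1.931 0.042
v 2.233 -2.301 -0.246
v 2.292 -2.749 -0.378
v 2.458 -3.188 -0.331
v 2.698 -3.531 -0.112
v 2.964 -3.709 0.235
v 3.204 -3.687 0.64
v 3.37 -3.469 1.025
f 2 4 1
f 5 2 1
f 1 4 3
f 3 5 1
f 2 8 4
f 6 2 5
f 6 8 2
f 4 8 3
f 7 5 3
f 3 8 7
f 7 6 5
f 8 6 7
f 9 20 14
f 9 14 10
f 9 10 16
f 9 16 19
f 9 19 20
f 10 14 18
f 14 20 13
f 20 19 11
f 19 16 15
f 16 10 17
f 12 18 13
f 12 13 11
f 12 11 15
f 12 15 17
f 12 17 18
f 13 18 14
f 11 13 20
f 15 11 19
f 17 15 16
f 18 17 10
f 22 21 24
f 22 24 23
f 24 21 25
f 24 25 23
f 25 21 26
f 25 26 23
f 26 21 27
f 26 27 23
f 27 21 28
f 27 28 23
f 28 21 29
f 28 29 23
f 29 21 30
f 29 30 23
f 30 21 31
f 30 31 23
f 31 21 32
f 31 32 23
f 32 21 33
f 32 33 23
f 33 21 34
f 33 34 23
f 34 21 35
f 34 35 23
f 35 21 36
f 35 36 23
f 36 21 22
f 36 22 23



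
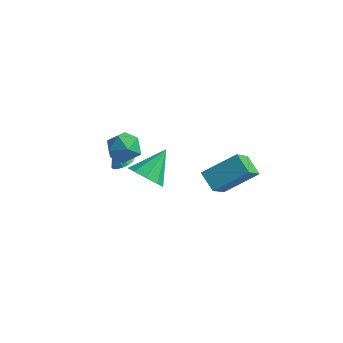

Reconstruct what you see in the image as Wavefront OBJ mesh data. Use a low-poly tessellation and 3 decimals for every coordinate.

v -0.884 -2.085 3.392
v -0.392 -2.827 3.468
v -2.068 -2.833 3.752
v -1.576 -3.575 3.828
v -1.478 -2.912 4.419
v -0.746 -2.449 4.196
v -1.714 -3.211 3.024
v -0.982 -2.748 2.801
v -0.905 -3.523 3.24
v -0.759 -3.338 4.102
v -1.701 -2.322 3.118
v -1.555 -2.137 3.98
v -2.114 -1.38 0.863
v -1.626 -1.392 1.158
v -2.666 -1.32 1.777
v -1.67 -1.126 1.114
v -1.815 -0.919 1.013
v -2.029 -0.817 0.877
v -2.262 -0.844 0.738
v -2.461 -0.994 0.628
v -2.581 -1.233 0.571
v -2.594 -1.505 0.581
v -2.497 -1.749 0.656
v -2.312 -1.908 0.778
v -2.082 -1.946 0.92
v -1.859 -1.855 1.048
v -1.695 -1.655 1.134
v 2.59 -1.826 2.498
v 2.684 -3.151 3.8
v 3.797 -0.81 3.445
v 3.891 -2.135 4.747
v 3.389 -2.285 1.973
v 3.483 -3.61 3.275
v 4.596 -1.269 2.92
v 4.69 -2.594 4.222
v -0.26 -2.7 1.768
v 0.547 -3.092 2.014
v 0.08 -1.36 2.792
v 0.631 -2.723 1.502
v 0.298 -2.343 1.116
v -0.296 -2.13 1.034
v -0.873 -2.184 1.296
v -1.163 -2.48 1.779
v -1.031 -2.878 2.257
v -0.537 -3.193 2.506
v 0.086 -3.278 2.41
f 1 12 6
f 1 6 2
f 1 2 8
f 1 8 11
f 1 11 12
f 2 6 10
f 6 12 5
f 12 11 3
f 11 8 7
f 8 2 9
f 4 10 5
f 4 5 3
f 4 3 7
f 4 7 9
f 4 9 10
f 5 10 6
f 3 5 12
f 7 3 11
f 9 7 8
f 10 9 2
f 14 13 16
f 14 16 15
f 16 13 17
f 16 17 15
f 17 13 18
f 17 18 15
f 18 13 19
f 18 19 15
f 19 13 20
f 19 20 15
f 20 13 21
f 20 21 15
f 21 13 22
f 21 22 15
f 22 13 23
f 22 23 15
f 23 13 24
f 23 24 15
f 24 13 25
f 24 25 15
f 25 13 26
f 25 26 15
f 26 13 27
f 26 27 15
f 27 13 14
f 27 14 15
f 29 31 28
f 32 29 28
f 28 31 30
f 30 32 28
f 29 35 31
f 33 29 32
f 33 35 29
f 31 35 30
f 34 32 30
f 30 35 34
f 34 33 32
f 35 33 34
f 37 36 39
f 37 39 38
f 39 36 40
f 39 40 38
f 40 36 41
f 40 41 38
f 41 36 42
f 41 42 38
f 42 36 43
f 42 43 38
f 43 36 44
f 43 44 38
f 44 36 45
f 44 45 38
f 45 36 46
f 45 46 38
f 46 36 37
f 46 37 38



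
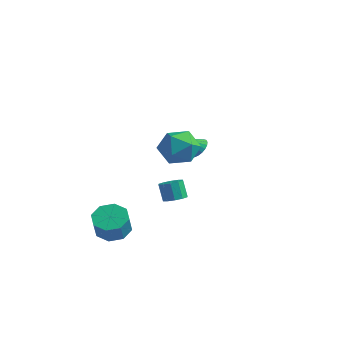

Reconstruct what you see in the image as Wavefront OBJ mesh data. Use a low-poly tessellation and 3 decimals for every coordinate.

v -1.306 -1.453 -2.075
v -0.959 -1.969 -1.8
v -1.407 -1.744 -0.81
v -1.754 -1.227 -1.085
v -0.722 -1.623 -1.771
v -1.17 -1.398 -0.781
v -0.708 -1.212 -1.859
v -1.156 -0.987 -0.869
v -0.922 -0.893 -2.028
v -1.371 -0.668 -1.039
v -1.283 -0.788 -2.216
v -1.732 -0.562 -1.226
v -1.653 -0.936 -2.35
v -2.101 -0.711 -1.36
v -1.89 -1.282 -2.379
v -2.338 -1.057 -1.389
v -1.904 -1.693 -2.291
v -2.352 -1.468 -1.301
v -1.689 -2.012 -2.121
v -2.138 -1.787 -1.132
v -1.328 -2.118 -1.934
v -1.777 -1.892 -0.944
v -0.029 -2.34 3.226
v 0.463 -2.795 4.207
v 0.137 -4.045 2.353
v 0.629 -4.5 3.334
v -0.52 -4.196 3.332
v -0.622 -3.142 3.871
v 1.222 -3.698 2.689
v 1.12 -2.644 3.228
v 1.236 -3.634 3.875
v 0.16 -3.942 4.273
v 0.44 -2.898 2.287
v -0.636 -3.206 2.685
v -2.824 2.889 -0.817
v -2.4 3.141 -0.292
v -3.476 2.211 0.037
v -2.619 3.345 -0.298
v -2.874 3.47 -0.394
v -3.12 3.494 -0.563
v -3.315 3.414 -0.775
v -3.425 3.243 -0.995
v -3.431 3.01 -1.184
v -3.332 2.757 -1.31
v -3.145 2.527 -1.35
v -2.903 2.359 -1.298
v -2.647 2.283 -1.162
v -2.421 2.311 -0.967
v -2.265 2.44 -0.746
v -2.206 2.646 -0.537
v -2.254 2.894 -0.377
v -3.709 -3.689 -4.037
v -2.768 -3.296 -4.046
v -2.53 -3.839 -2.833
v -3.471 -4.231 -2.823
v -3.29 -2.812 -3.727
v -3.052 -3.354 -2.514
v -4.058 -2.841 -3.589
v -3.82 -3.383 -2.376
v -4.621 -3.367 -3.714
v -4.384 -3.909 -2.501
v -4.65 -4.081 -4.027
v -4.412 -4.624 -2.814
v -4.128 -4.566 -4.346
v -3.89 -5.108 -3.133
v -3.36 -4.537 -4.484
v -3.122 -5.079 -3.271
v -2.796 -4.011 -4.359
v -2.559 -4.553 -3.146
f 2 1 5
f 2 5 3
f 3 5 6
f 3 6 4
f 5 1 7
f 5 7 6
f 6 7 8
f 6 8 4
f 7 1 9
f 7 9 8
f 8 9 10
f 8 10 4
f 9 1 11
f 9 11 10
f 10 11 12
f 10 12 4
f 11 1 13
f 11 13 12
f 12 13 14
f 12 14 4
f 13 1 15
f 13 15 14
f 14 15 16
f 14 16 4
f 15 1 17
f 15 17 16
f 16 17 18
f 16 18 4
f 17 1 19
f 17 19 18
f 18 19 20
f 18 20 4
f 19 1 21
f 19 21 20
f 20 21 22
f 20 22 4
f 21 1 2
f 21 2 22
f 22 2 3
f 22 3 4
f 23 34 28
f 23 28 24
f 23 24 30
f 23 30 33
f 23 33 34
f 24 28 32
f 28 34 27
f 34 33 25
f 33 30 29
f 30 24 31
f 26 32 27
f 26 27 25
f 26 25 29
f 26 29 31
f 26 31 32
f 27 32 28
f 25 27 34
f 29 25 33
f 31 29 30
f 32 31 24
f 36 35 38
f 36 38 37
f 38 35 39
f 38 39 37
f 39 35 40
f 39 40 37
f 40 35 41
f 40 41 37
f 41 35 42
f 41 42 37
f 42 35 43
f 42 43 37
f 43 35 44
f 43 44 37
f 44 35 45
f 44 45 37
f 45 35 46
f 45 46 37
f 46 35 47
f 46 47 37
f 47 35 48
f 47 48 37
f 48 35 49
f 48 49 37
f 49 35 50
f 49 50 37
f 50 35 51
f 50 51 37
f 51 35 36
f 51 36 37
f 53 52 56
f 53 56 54
f 54 56 57
f 54 57 55
f 56 52 58
f 56 58 57
f 57 58 59
f 57 59 55
f 58 52 60
f 58 60 59
f 59 60 61
f 59 61 55
f 60 52 62
f 60 62 61
f 61 62 63
f 61 63 55
f 62 52 64
f 62 64 63
f 63 64 65
f 63 65 55
f 64 52 66
f 64 66 65
f 65 66 67
f 65 67 55
f 66 52 68
f 66 68 67
f 67 68 69
f 67 69 55
f 68 52 53
f 68 53 69
f 69 53 54
f 69 54 55



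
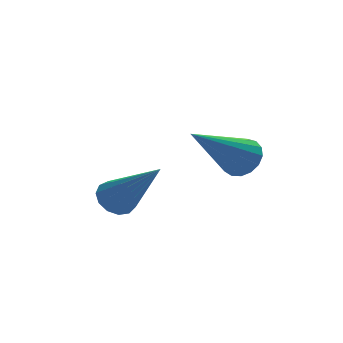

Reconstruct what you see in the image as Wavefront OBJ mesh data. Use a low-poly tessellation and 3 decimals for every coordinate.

v 1.51 -0.424 -0.306
v 1.712 -0.72 -0.654
v 2.17 -1.516 1.006
v 1.908 -0.527 -0.591
v 1.977 -0.301 -0.438
v 1.898 -0.114 -0.242
v 1.696 -0.025 -0.067
v 1.435 -0.063 0.032
v 1.198 -0.216 0.025
v 1.06 -0.434 -0.088
v 1.066 -0.649 -0.27
v 1.212 -0.793 -0.463
v 1.453 -0.819 -0.606
v 3.536 -2.674 1.7
v 3.856 -2.614 2.093
v 2.284 -3.206 2.8
v 3.746 -2.397 2.073
v 3.589 -2.243 1.968
v 3.419 -2.188 1.802
v 3.276 -2.244 1.612
v 3.193 -2.398 1.442
v 3.188 -2.616 1.332
v 3.263 -2.846 1.305
v 3.401 -3.038 1.369
v 3.569 -3.145 1.509
v 3.73 -3.145 1.693
v 3.847 -3.037 1.878
v 3.892 -2.845 2.022
f 2 1 4
f 2 4 3
f 4 1 5
f 4 5 3
f 5 1 6
f 5 6 3
f 6 1 7
f 6 7 3
f 7 1 8
f 7 8 3
f 8 1 9
f 8 9 3
f 9 1 10
f 9 10 3
f 10 1 11
f 10 11 3
f 11 1 12
f 11 12 3
f 12 1 13
f 12 13 3
f 13 1 2
f 13 2 3
f 15 14 17
f 15 17 16
f 17 14 18
f 17 18 16
f 18 14 19
f 18 19 16
f 19 14 20
f 19 20 16
f 20 14 21
f 20 21 16
f 21 14 22
f 21 22 16
f 22 14 23
f 22 23 16
f 23 14 24
f 23 24 16
f 24 14 25
f 24 25 16
f 25 14 26
f 25 26 16
f 26 14 27
f 26 27 16
f 27 14 28
f 27 28 16
f 28 14 15
f 28 15 16



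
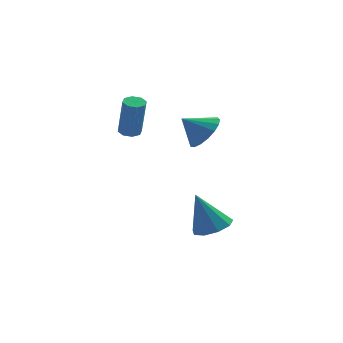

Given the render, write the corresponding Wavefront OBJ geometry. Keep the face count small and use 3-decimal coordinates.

v -0.988 0.865 2.895
v -0.454 0.34 3.602
v -2.012 0.995 3.765
v -0.326 0.809 3.682
v -0.35 1.291 3.583
v -0.52 1.676 3.326
v -0.797 1.875 2.97
v -1.118 1.843 2.597
v -1.409 1.587 2.292
v -1.603 1.166 2.126
v -1.657 0.676 2.135
v -1.557 0.229 2.319
v -1.327 -0.072 2.635
v -1.019 -0.158 3.01
v -0.704 -0.009 3.359
v -0.589 0.94 -3.22
v 0.345 0.918 -2.863
v -1.331 1.26 -1.26
v 0.174 1.558 -3.032
v -0.354 1.909 -3.289
v -0.992 1.807 -3.514
v -1.441 1.299 -3.601
v -1.492 0.623 -3.51
v -1.121 0.095 -3.283
v -0.501 -0.037 -3.027
v 0.078 0.288 -2.861
v -3.97 3.697 1.851
v -3.413 3.742 1.81
v -3.233 3.369 3.848
v -3.79 3.323 3.889
v -3.603 4.117 1.895
v -3.423 3.744 3.934
v -4.008 4.246 1.955
v -3.827 3.872 3.993
v -4.39 4.052 1.953
v -4.21 3.679 3.991
v -4.527 3.651 1.892
v -4.347 3.278 3.93
v -4.337 3.276 1.806
v -4.157 2.903 3.845
v -3.933 3.148 1.747
v -3.752 2.774 3.785
v -3.55 3.341 1.749
v -3.37 2.968 3.787
f 2 1 4
f 2 4 3
f 4 1 5
f 4 5 3
f 5 1 6
f 5 6 3
f 6 1 7
f 6 7 3
f 7 1 8
f 7 8 3
f 8 1 9
f 8 9 3
f 9 1 10
f 9 10 3
f 10 1 11
f 10 11 3
f 11 1 12
f 11 12 3
f 12 1 13
f 12 13 3
f 13 1 14
f 13 14 3
f 14 1 15
f 14 15 3
f 15 1 2
f 15 2 3
f 17 16 19
f 17 19 18
f 19 16 20
f 19 20 18
f 20 16 21
f 20 21 18
f 21 16 22
f 21 22 18
f 22 16 23
f 22 23 18
f 23 16 24
f 23 24 18
f 24 16 25
f 24 25 18
f 25 16 26
f 25 26 18
f 26 16 17
f 26 17 18
f 28 27 31
f 28 31 29
f 29 31 32
f 29 32 30
f 31 27 33
f 31 33 32
f 32 33 34
f 32 34 30
f 33 27 35
f 33 35 34
f 34 35 36
f 34 36 30
f 35 27 37
f 35 37 36
f 36 37 38
f 36 38 30
f 37 27 39
f 37 39 38
f 38 39 40
f 38 40 30
f 39 27 41
f 39 41 40
f 40 41 42
f 40 42 30
f 41 27 43
f 41 43 42
f 42 43 44
f 42 44 30
f 43 27 28
f 43 28 44
f 44 28 29
f 44 29 30



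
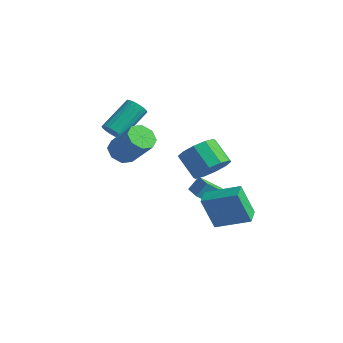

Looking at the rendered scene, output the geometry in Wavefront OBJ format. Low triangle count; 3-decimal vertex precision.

v -0.707 -1.96 2.266
v -0.248 -2.49 1.903
v 0.966 -2.43 3.35
v 0.507 -1.9 3.714
v -0.103 -1.921 1.758
v 1.111 -1.861 3.205
v -0.313 -1.375 1.911
v 0.902 -1.315 3.358
v -0.753 -1.171 2.272
v 0.461 -1.111 3.719
v -1.166 -1.43 2.63
v 0.048 -1.37 4.077
v -1.311 -1.999 2.775
v -0.097 -1.939 4.222
v -1.102 -2.545 2.622
v 0.113 -2.485 4.069
v -0.661 -2.749 2.261
v 0.553 -2.689 3.708
v 3.41 -0.075 -2.337
v 2.826 -0.414 -0.572
v 2.969 0.778 -2.319
v 2.385 0.438 -0.554
v 4.975 0.722 -1.666
v 4.391 0.382 0.099
v 4.534 1.574 -1.648
v 3.95 1.235 0.117
v 3.205 -0.023 1.607
v 3.84 0.442 2.272
v 2.709 0.688 3.178
v 2.075 0.223 2.513
v 3.615 0.884 1.872
v 2.484 1.13 2.779
v 3.234 0.979 1.371
v 2.103 1.225 2.277
v 2.843 0.692 0.96
v 1.712 0.938 1.866
v 2.589 0.131 0.796
v 1.458 0.377 1.702
v 2.571 -0.488 0.942
v 1.44 -0.242 1.848
v 2.796 -0.93 1.341
v 1.665 -0.684 2.248
v 3.177 -1.025 1.843
v 2.046 -0.779 2.749
v 3.568 -0.738 2.254
v 2.437 -0.492 3.16
v 3.822 -0.177 2.418
v 2.691 0.069 3.324
v -2.39 -0.707 2.324
v -1.986 -0.469 1.903
v -1.846 1.225 2.995
v -2.25 0.987 3.416
v -2.234 -0.385 1.805
v -2.095 1.309 2.897
v -2.514 -0.365 1.81
v -2.374 1.329 2.902
v -2.769 -0.412 1.916
v -2.629 1.281 3.008
v -2.949 -0.518 2.103
v -2.809 1.175 3.195
v -3.018 -0.662 2.334
v -2.879 1.032 3.426
v -2.963 -0.814 2.563
v -2.823 0.88 3.655
v -2.794 -0.945 2.745
v -2.654 0.749 3.837
v -2.545 -1.029 2.843
v -2.406 0.665 3.935
v -2.266 -1.049 2.838
v -2.126 0.645 3.93
v -2.011 -1.001 2.732
v -1.871 0.692 3.824
v -1.831 -0.895 2.545
v -1.691 0.798 3.637
v -1.761 -0.752 2.314
v -1.622 0.942 3.406
v -1.817 -0.6 2.085
v -1.677 1.094 3.177
v 1.421 2.229 -2.51
v 0.661 1.366 -1.562
v 1.616 2.803 -1.832
v 0.856 1.941 -0.883
v 2.404 1.619 -2.277
v 1.644 0.757 -1.328
v 2.599 2.194 -1.598
v 1.839 1.331 -0.65
f 2 1 5
f 2 5 3
f 3 5 6
f 3 6 4
f 5 1 7
f 5 7 6
f 6 7 8
f 6 8 4
f 7 1 9
f 7 9 8
f 8 9 10
f 8 10 4
f 9 1 11
f 9 11 10
f 10 11 12
f 10 12 4
f 11 1 13
f 11 13 12
f 12 13 14
f 12 14 4
f 13 1 15
f 13 15 14
f 14 15 16
f 14 16 4
f 15 1 17
f 15 17 16
f 16 17 18
f 16 18 4
f 17 1 2
f 17 2 18
f 18 2 3
f 18 3 4
f 20 22 19
f 23 20 19
f 19 22 21
f 21 23 19
f 20 26 22
f 24 20 23
f 24 26 20
f 22 26 21
f 25 23 21
f 21 26 25
f 25 24 23
f 26 24 25
f 28 27 31
f 28 31 29
f 29 31 32
f 29 32 30
f 31 27 33
f 31 33 32
f 32 33 34
f 32 34 30
f 33 27 35
f 33 35 34
f 34 35 36
f 34 36 30
f 35 27 37
f 35 37 36
f 36 37 38
f 36 38 30
f 37 27 39
f 37 39 38
f 38 39 40
f 38 40 30
f 39 27 41
f 39 41 40
f 40 41 42
f 40 42 30
f 41 27 43
f 41 43 42
f 42 43 44
f 42 44 30
f 43 27 45
f 43 45 44
f 44 45 46
f 44 46 30
f 45 27 47
f 45 47 46
f 46 47 48
f 46 48 30
f 47 27 28
f 47 28 48
f 48 28 29
f 48 29 30
f 50 49 53
f 50 53 51
f 51 53 54
f 51 54 52
f 53 49 55
f 53 55 54
f 54 55 56
f 54 56 52
f 55 49 57
f 55 57 56
f 56 57 58
f 56 58 52
f 57 49 59
f 57 59 58
f 58 59 60
f 58 60 52
f 59 49 61
f 59 61 60
f 60 61 62
f 60 62 52
f 61 49 63
f 61 63 62
f 62 63 64
f 62 64 52
f 63 49 65
f 63 65 64
f 64 65 66
f 64 66 52
f 65 49 67
f 65 67 66
f 66 67 68
f 66 68 52
f 67 49 69
f 67 69 68
f 68 69 70
f 68 70 52
f 69 49 71
f 69 71 70
f 70 71 72
f 70 72 52
f 71 49 73
f 71 73 72
f 72 73 74
f 72 74 52
f 73 49 75
f 73 75 74
f 74 75 76
f 74 76 52
f 75 49 77
f 75 77 76
f 76 77 78
f 76 78 52
f 77 49 50
f 77 50 78
f 78 50 51
f 78 51 52
f 80 82 79
f 83 80 79
f 79 82 81
f 81 83 79
f 80 86 82
f 84 80 83
f 84 86 80
f 82 86 81
f 85 83 81
f 81 86 85
f 85 84 83
f 86 84 85



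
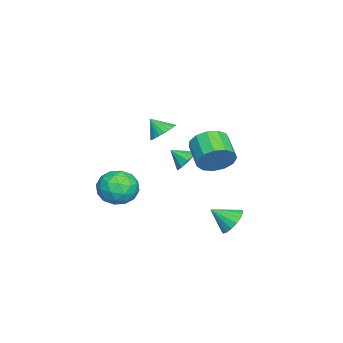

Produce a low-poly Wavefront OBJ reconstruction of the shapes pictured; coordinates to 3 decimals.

v -0.107 -1.524 2.012
v 0.695 -1.531 2.183
v -0.293 -2.276 2.848
v 0.592 -1.295 2.373
v 0.384 -1.093 2.508
v 0.1 -0.957 2.567
v -0.215 -0.908 2.542
v -0.514 -0.952 2.436
v -0.75 -1.083 2.265
v -0.889 -1.282 2.056
v -0.909 -1.517 1.84
v -0.806 -1.753 1.65
v -0.598 -1.955 1.516
v -0.314 -2.091 1.456
v 0.001 -2.141 1.482
v 0.3 -2.096 1.588
v 0.536 -1.965 1.758
v 0.675 -1.767 1.968
v 1.643 1.63 1.248
v 2.263 1.097 1.923
v 0.977 0.417 2.567
v 0.357 0.95 1.892
v 2.125 1.612 2.192
v 0.84 0.932 2.836
v 1.834 2.133 2.161
v 0.549 1.453 2.805
v 1.482 2.494 1.841
v 0.197 1.814 2.485
v 1.182 2.581 1.332
v -0.103 1.901 1.976
v 1.027 2.366 0.797
v -0.258 1.686 1.441
v 1.068 1.917 0.405
v -0.217 1.237 1.049
v 1.291 1.377 0.28
v 0.006 0.697 0.924
v 1.626 0.917 0.463
v 0.341 0.238 1.107
v 1.966 0.684 0.895
v 0.681 0.004 1.539
v 2.203 0.751 1.44
v 0.918 0.071 2.083
v -0.009 -2.861 -1.695
v 0.806 -2.858 -2.574
v 0.394 -4.722 -1.326
v 1.209 -4.719 -2.205
v 1.406 -4.092 -1.203
v 1.157 -2.942 -1.431
v 0.043 -4.638 -2.469
v -0.206 -3.488 -2.697
v 0.838 -3.957 -3.052
v 1.681 -3.619 -2.27
v -0.481 -3.961 -1.63
v 0.362 -3.623 -0.848
v 0.363 -2.696 -2.166
v 0.837 -4.884 -1.734
v 0.953 -4.515 -1.144
v 1.432 -4.514 -1.661
v 0.57 -2.745 -1.495
v 1.049 -2.744 -2.011
v 1.402 -3.469 -1.206
v 0.151 -4.836 -1.889
v 0.63 -4.835 -2.405
v -0.232 -3.066 -2.239
v 0.247 -3.065 -2.756
v -0.202 -4.111 -2.694
v 0.861 -3.34 -2.964
v 1.098 -4.434 -2.748
v 0.412 -4.386 -2.903
v 0.266 -3.71 -3.037
v 1.357 -3.142 -2.504
v 1.593 -4.236 -2.288
v 1.709 -3.867 -1.699
v 1.563 -3.191 -1.833
v 1.375 -3.788 -2.786
v -0.393 -3.344 -1.612
v -0.157 -4.438 -1.396
v -0.363 -4.389 -2.067
v -0.509 -3.713 -2.201
v 0.102 -3.146 -1.152
v 0.339 -4.24 -0.936
v 0.934 -3.87 -0.863
v 0.788 -3.194 -0.997
v -0.175 -3.792 -1.114
v 3.906 2.924 -1.731
v 4.778 3.048 -1.723
v 4.054 1.836 -0.929
v 4.641 3.272 -1.394
v 4.336 3.417 -1.142
v 3.933 3.448 -1.025
v 3.523 3.36 -1.069
v 3.202 3.172 -1.266
v 3.042 2.927 -1.569
v 3.079 2.681 -1.909
v 3.307 2.491 -2.208
v 3.672 2.401 -2.398
v 4.09 2.43 -2.436
v 4.467 2.572 -2.311
v 4.715 2.795 -2.054
v -2.982 -0.931 -1.482
v -2.415 -1.321 -1.964
v -3.018 -1.829 -0.798
v -2.15 -1.018 -1.554
v -2.274 -0.675 -1.11
v -2.73 -0.452 -0.841
v -3.303 -0.452 -0.871
v -3.727 -0.677 -1.188
v -3.802 -1.021 -1.642
v -3.494 -1.322 -2.022
v -2.946 -1.441 -2.149
f 2 1 4
f 2 4 3
f 4 1 5
f 4 5 3
f 5 1 6
f 5 6 3
f 6 1 7
f 6 7 3
f 7 1 8
f 7 8 3
f 8 1 9
f 8 9 3
f 9 1 10
f 9 10 3
f 10 1 11
f 10 11 3
f 11 1 12
f 11 12 3
f 12 1 13
f 12 13 3
f 13 1 14
f 13 14 3
f 14 1 15
f 14 15 3
f 15 1 16
f 15 16 3
f 16 1 17
f 16 17 3
f 17 1 18
f 17 18 3
f 18 1 2
f 18 2 3
f 20 19 23
f 20 23 21
f 21 23 24
f 21 24 22
f 23 19 25
f 23 25 24
f 24 25 26
f 24 26 22
f 25 19 27
f 25 27 26
f 26 27 28
f 26 28 22
f 27 19 29
f 27 29 28
f 28 29 30
f 28 30 22
f 29 19 31
f 29 31 30
f 30 31 32
f 30 32 22
f 31 19 33
f 31 33 32
f 32 33 34
f 32 34 22
f 33 19 35
f 33 35 34
f 34 35 36
f 34 36 22
f 35 19 37
f 35 37 36
f 36 37 38
f 36 38 22
f 37 19 39
f 37 39 38
f 38 39 40
f 38 40 22
f 39 19 41
f 39 41 40
f 40 41 42
f 40 42 22
f 41 19 20
f 41 20 42
f 42 20 21
f 42 21 22
f 43 80 59
f 80 54 83
f 59 83 48
f 80 83 59
f 43 59 55
f 59 48 60
f 55 60 44
f 59 60 55
f 43 55 64
f 55 44 65
f 64 65 50
f 55 65 64
f 43 64 76
f 64 50 79
f 76 79 53
f 64 79 76
f 43 76 80
f 76 53 84
f 80 84 54
f 76 84 80
f 44 60 71
f 60 48 74
f 71 74 52
f 60 74 71
f 48 83 61
f 83 54 82
f 61 82 47
f 83 82 61
f 54 84 81
f 84 53 77
f 81 77 45
f 84 77 81
f 53 79 78
f 79 50 66
f 78 66 49
f 79 66 78
f 50 65 70
f 65 44 67
f 70 67 51
f 65 67 70
f 46 72 58
f 72 52 73
f 58 73 47
f 72 73 58
f 46 58 56
f 58 47 57
f 56 57 45
f 58 57 56
f 46 56 63
f 56 45 62
f 63 62 49
f 56 62 63
f 46 63 68
f 63 49 69
f 68 69 51
f 63 69 68
f 46 68 72
f 68 51 75
f 72 75 52
f 68 75 72
f 47 73 61
f 73 52 74
f 61 74 48
f 73 74 61
f 45 57 81
f 57 47 82
f 81 82 54
f 57 82 81
f 49 62 78
f 62 45 77
f 78 77 53
f 62 77 78
f 51 69 70
f 69 49 66
f 70 66 50
f 69 66 70
f 52 75 71
f 75 51 67
f 71 67 44
f 75 67 71
f 86 85 88
f 86 88 87
f 88 85 89
f 88 89 87
f 89 85 90
f 89 90 87
f 90 85 91
f 90 91 87
f 91 85 92
f 91 92 87
f 92 85 93
f 92 93 87
f 93 85 94
f 93 94 87
f 94 85 95
f 94 95 87
f 95 85 96
f 95 96 87
f 96 85 97
f 96 97 87
f 97 85 98
f 97 98 87
f 98 85 99
f 98 99 87
f 99 85 86
f 99 86 87
f 101 100 103
f 101 103 102
f 103 100 104
f 103 104 102
f 104 100 105
f 104 105 102
f 105 100 106
f 105 106 102
f 106 100 107
f 106 107 102
f 107 100 108
f 107 108 102
f 108 100 109
f 108 109 102
f 109 100 110
f 109 110 102
f 110 100 101
f 110 101 102



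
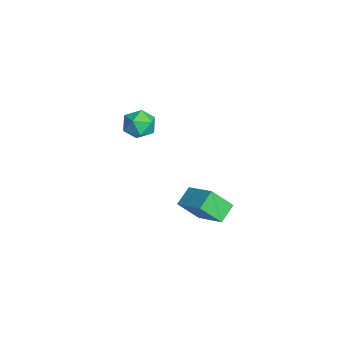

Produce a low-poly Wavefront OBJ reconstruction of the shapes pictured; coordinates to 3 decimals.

v 1.477 -0.561 0.857
v 2.741 0.127 1.556
v 1.523 0.293 -0.067
v 2.787 0.981 0.631
v 2.053 -1.121 0.369
v 3.317 -0.433 1.067
v 2.099 -0.267 -0.556
v 3.363 0.421 0.143
v -3.395 -1.922 1.924
v -2.925 -1.276 1.924
v -2.375 -2.664 1.636
v -1.905 -2.018 1.636
v -2.218 -2.284 2.321
v -2.848 -1.826 2.499
v -2.452 -2.114 1.061
v -3.082 -1.656 1.239
v -2.342 -1.395 1.391
v -2.198 -1.5 2.169
v -3.102 -2.44 1.391
v -2.958 -2.545 2.169
f 2 4 1
f 5 2 1
f 1 4 3
f 3 5 1
f 2 8 4
f 6 2 5
f 6 8 2
f 4 8 3
f 7 5 3
f 3 8 7
f 7 6 5
f 8 6 7
f 9 20 14
f 9 14 10
f 9 10 16
f 9 16 19
f 9 19 20
f 10 14 18
f 14 20 13
f 20 19 11
f 19 16 15
f 16 10 17
f 12 18 13
f 12 13 11
f 12 11 15
f 12 15 17
f 12 17 18
f 13 18 14
f 11 13 20
f 15 11 19
f 17 15 16
f 18 17 10



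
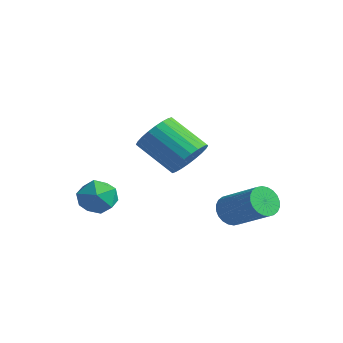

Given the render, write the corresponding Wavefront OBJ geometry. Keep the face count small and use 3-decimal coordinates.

v 3.022 -0.197 2.547
v 3.364 0.357 3.238
v 1.941 -0.169 4.365
v 1.598 -0.723 3.673
v 3.138 0.592 3.062
v 1.715 0.067 4.189
v 2.894 0.707 2.808
v 1.471 0.182 3.935
v 2.67 0.685 2.514
v 1.247 0.159 3.64
v 2.499 0.528 2.225
v 1.076 0.002 3.351
v 2.408 0.261 1.984
v 0.984 -0.265 3.111
v 2.41 -0.076 1.83
v 0.986 -0.602 2.957
v 2.505 -0.432 1.785
v 1.082 -0.957 2.911
v 2.679 -0.751 1.855
v 1.256 -1.277 2.982
v 2.905 -0.987 2.031
v 1.482 -1.512 3.158
v 3.149 -1.102 2.285
v 1.726 -1.627 3.412
v 3.373 -1.079 2.58
v 1.95 -1.605 3.706
v 3.544 -0.922 2.869
v 2.121 -1.448 3.995
v 3.636 -0.655 3.109
v 2.212 -1.181 4.236
v 3.634 -0.318 3.263
v 2.21 -0.844 4.39
v 3.538 0.037 3.309
v 2.115 -0.488 4.435
v -1.929 -0.716 -1.007
v -1.032 -0.409 -0.875
v -1.588 -2.031 -0.265
v -0.691 -1.724 -0.133
v -1.415 -1.303 0.33
v -1.625 -0.49 -0.128
v -0.995 -1.95 -1.012
v -1.205 -1.137 -1.47
v -0.455 -1.172 -0.877
v -0.715 -0.771 -0.048
v -1.905 -1.669 -1.092
v -2.165 -1.268 -0.263
v 1.954 2.819 -1.359
v 2.331 2.928 -2.01
v 4.063 3.131 -0.972
v 3.686 3.021 -0.321
v 2.256 3.206 -1.939
v 3.988 3.409 -0.901
v 2.135 3.425 -1.78
v 3.867 3.628 -0.742
v 1.986 3.552 -1.556
v 3.719 3.755 -0.518
v 1.833 3.567 -1.303
v 3.565 3.77 -0.265
v 1.698 3.468 -1.058
v 3.43 3.671 -0.02
v 1.601 3.27 -0.859
v 3.334 3.473 0.179
v 1.559 3.004 -0.736
v 3.292 3.206 0.302
v 1.577 2.709 -0.708
v 3.309 2.912 0.33
v 1.652 2.431 -0.779
v 3.384 2.634 0.259
v 1.773 2.212 -0.938
v 3.505 2.415 0.1
v 1.921 2.085 -1.162
v 3.654 2.288 -0.124
v 2.075 2.07 -1.415
v 3.807 2.273 -0.377
v 2.21 2.169 -1.66
v 3.942 2.372 -0.622
v 2.306 2.367 -1.859
v 4.039 2.57 -0.821
v 2.348 2.634 -1.982
v 4.081 2.836 -0.944
f 2 1 5
f 2 5 3
f 3 5 6
f 3 6 4
f 5 1 7
f 5 7 6
f 6 7 8
f 6 8 4
f 7 1 9
f 7 9 8
f 8 9 10
f 8 10 4
f 9 1 11
f 9 11 10
f 10 11 12
f 10 12 4
f 11 1 13
f 11 13 12
f 12 13 14
f 12 14 4
f 13 1 15
f 13 15 14
f 14 15 16
f 14 16 4
f 15 1 17
f 15 17 16
f 16 17 18
f 16 18 4
f 17 1 19
f 17 19 18
f 18 19 20
f 18 20 4
f 19 1 21
f 19 21 20
f 20 21 22
f 20 22 4
f 21 1 23
f 21 23 22
f 22 23 24
f 22 24 4
f 23 1 25
f 23 25 24
f 24 25 26
f 24 26 4
f 25 1 27
f 25 27 26
f 26 27 28
f 26 28 4
f 27 1 29
f 27 29 28
f 28 29 30
f 28 30 4
f 29 1 31
f 29 31 30
f 30 31 32
f 30 32 4
f 31 1 33
f 31 33 32
f 32 33 34
f 32 34 4
f 33 1 2
f 33 2 34
f 34 2 3
f 34 3 4
f 35 46 40
f 35 40 36
f 35 36 42
f 35 42 45
f 35 45 46
f 36 40 44
f 40 46 39
f 46 45 37
f 45 42 41
f 42 36 43
f 38 44 39
f 38 39 37
f 38 37 41
f 38 41 43
f 38 43 44
f 39 44 40
f 37 39 46
f 41 37 45
f 43 41 42
f 44 43 36
f 48 47 51
f 48 51 49
f 49 51 52
f 49 52 50
f 51 47 53
f 51 53 52
f 52 53 54
f 52 54 50
f 53 47 55
f 53 55 54
f 54 55 56
f 54 56 50
f 55 47 57
f 55 57 56
f 56 57 58
f 56 58 50
f 57 47 59
f 57 59 58
f 58 59 60
f 58 60 50
f 59 47 61
f 59 61 60
f 60 61 62
f 60 62 50
f 61 47 63
f 61 63 62
f 62 63 64
f 62 64 50
f 63 47 65
f 63 65 64
f 64 65 66
f 64 66 50
f 65 47 67
f 65 67 66
f 66 67 68
f 66 68 50
f 67 47 69
f 67 69 68
f 68 69 70
f 68 70 50
f 69 47 71
f 69 71 70
f 70 71 72
f 70 72 50
f 71 47 73
f 71 73 72
f 72 73 74
f 72 74 50
f 73 47 75
f 73 75 74
f 74 75 76
f 74 76 50
f 75 47 77
f 75 77 76
f 76 77 78
f 76 78 50
f 77 47 79
f 77 79 78
f 78 79 80
f 78 80 50
f 79 47 48
f 79 48 80
f 80 48 49
f 80 49 50



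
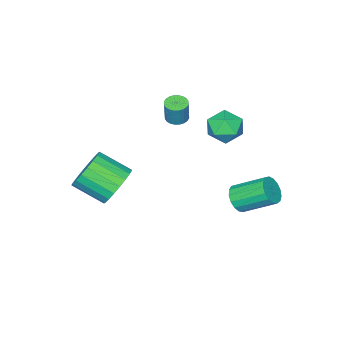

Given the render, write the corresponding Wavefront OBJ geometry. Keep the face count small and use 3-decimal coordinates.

v -0.483 1.554 -0.466
v 0.059 1.51 0.021
v -0.655 2.822 0.934
v -1.197 2.866 0.446
v 0.177 1.739 -0.215
v -0.537 3.05 0.697
v 0.144 1.926 -0.509
v -0.57 3.237 0.404
v -0.032 2.027 -0.793
v -0.747 3.338 0.12
v -0.312 2.02 -1.002
v -1.026 3.331 -0.089
v -0.631 1.906 -1.088
v -1.345 3.218 -0.176
v -0.916 1.712 -1.032
v -1.63 3.024 -0.12
v -1.102 1.482 -0.847
v -1.816 2.793 0.066
v -1.146 1.268 -0.574
v -1.86 2.579 0.339
v -1.038 1.12 -0.276
v -1.752 2.431 0.636
v -0.803 1.071 -0.022
v -1.517 2.383 0.89
v -0.494 1.133 0.13
v -1.209 2.445 1.042
v -0.184 1.292 0.146
v -0.898 2.603 1.058
v -1.467 -3.167 1.969
v -1.002 -3.456 1.924
v -0.768 -3.263 3.085
v -1.233 -2.973 3.131
v -0.933 -3.259 1.877
v -0.699 -3.066 3.038
v -0.945 -3.047 1.844
v -0.711 -2.854 3.005
v -1.037 -2.853 1.831
v -0.803 -2.66 2.992
v -1.194 -2.707 1.838
v -0.96 -2.514 2.999
v -1.393 -2.632 1.866
v -1.159 -2.438 3.027
v -1.603 -2.637 1.909
v -1.369 -2.444 3.07
v -1.792 -2.723 1.961
v -1.558 -2.53 3.122
v -1.932 -2.877 2.015
v -1.698 -2.684 3.176
v -2.001 -3.074 2.062
v -1.767 -2.881 3.223
v -1.989 -3.286 2.095
v -1.755 -3.093 3.256
v -1.897 -3.48 2.108
v -1.663 -3.287 3.269
v -1.74 -3.626 2.101
v -1.506 -3.433 3.262
v -1.541 -3.702 2.073
v -1.307 -3.508 3.234
v -1.331 -3.696 2.03
v -1.097 -3.503 3.191
v -1.142 -3.61 1.978
v -0.908 -3.417 3.139
v 3.412 -1.852 0.614
v 4.209 -1.241 0.952
v 4.865 -2.557 1.785
v 4.068 -3.168 1.446
v 3.911 -1.187 1.272
v 4.566 -2.504 2.105
v 3.526 -1.249 1.478
v 4.182 -2.565 2.31
v 3.121 -1.414 1.534
v 3.777 -2.731 2.367
v 2.767 -1.656 1.432
v 3.423 -2.972 2.264
v 2.525 -1.931 1.187
v 3.18 -3.247 2.02
v 2.435 -2.192 0.844
v 3.091 -3.509 1.677
v 2.515 -2.395 0.461
v 3.171 -3.712 1.294
v 2.75 -2.504 0.104
v 3.405 -3.82 0.937
v 3.099 -2.5 -0.165
v 3.755 -3.816 0.668
v 3.503 -2.384 -0.299
v 4.158 -3.7 0.534
v 3.891 -2.176 -0.275
v 4.546 -3.492 0.558
v 4.196 -1.912 -0.098
v 4.851 -3.228 0.735
v 4.365 -1.637 0.202
v 5.021 -2.954 1.035
v 4.37 -1.4 0.574
v 5.026 -2.716 1.407
v -0.15 1.079 3.087
v 0.369 0.9 3.832
v -1.349 0.52 3.788
v -0.83 0.341 4.533
v -1.018 1.217 4.299
v -0.277 1.562 3.866
v -0.703 -0.142 3.754
v 0.038 0.203 3.321
v 0.027 0.145 4.244
v -0.167 0.985 4.581
v -0.813 0.435 3.039
v -1.007 1.275 3.376
f 2 1 5
f 2 5 3
f 3 5 6
f 3 6 4
f 5 1 7
f 5 7 6
f 6 7 8
f 6 8 4
f 7 1 9
f 7 9 8
f 8 9 10
f 8 10 4
f 9 1 11
f 9 11 10
f 10 11 12
f 10 12 4
f 11 1 13
f 11 13 12
f 12 13 14
f 12 14 4
f 13 1 15
f 13 15 14
f 14 15 16
f 14 16 4
f 15 1 17
f 15 17 16
f 16 17 18
f 16 18 4
f 17 1 19
f 17 19 18
f 18 19 20
f 18 20 4
f 19 1 21
f 19 21 20
f 20 21 22
f 20 22 4
f 21 1 23
f 21 23 22
f 22 23 24
f 22 24 4
f 23 1 25
f 23 25 24
f 24 25 26
f 24 26 4
f 25 1 27
f 25 27 26
f 26 27 28
f 26 28 4
f 27 1 2
f 27 2 28
f 28 2 3
f 28 3 4
f 30 29 33
f 30 33 31
f 31 33 34
f 31 34 32
f 33 29 35
f 33 35 34
f 34 35 36
f 34 36 32
f 35 29 37
f 35 37 36
f 36 37 38
f 36 38 32
f 37 29 39
f 37 39 38
f 38 39 40
f 38 40 32
f 39 29 41
f 39 41 40
f 40 41 42
f 40 42 32
f 41 29 43
f 41 43 42
f 42 43 44
f 42 44 32
f 43 29 45
f 43 45 44
f 44 45 46
f 44 46 32
f 45 29 47
f 45 47 46
f 46 47 48
f 46 48 32
f 47 29 49
f 47 49 48
f 48 49 50
f 48 50 32
f 49 29 51
f 49 51 50
f 50 51 52
f 50 52 32
f 51 29 53
f 51 53 52
f 52 53 54
f 52 54 32
f 53 29 55
f 53 55 54
f 54 55 56
f 54 56 32
f 55 29 57
f 55 57 56
f 56 57 58
f 56 58 32
f 57 29 59
f 57 59 58
f 58 59 60
f 58 60 32
f 59 29 61
f 59 61 60
f 60 61 62
f 60 62 32
f 61 29 30
f 61 30 62
f 62 30 31
f 62 31 32
f 64 63 67
f 64 67 65
f 65 67 68
f 65 68 66
f 67 63 69
f 67 69 68
f 68 69 70
f 68 70 66
f 69 63 71
f 69 71 70
f 70 71 72
f 70 72 66
f 71 63 73
f 71 73 72
f 72 73 74
f 72 74 66
f 73 63 75
f 73 75 74
f 74 75 76
f 74 76 66
f 75 63 77
f 75 77 76
f 76 77 78
f 76 78 66
f 77 63 79
f 77 79 78
f 78 79 80
f 78 80 66
f 79 63 81
f 79 81 80
f 80 81 82
f 80 82 66
f 81 63 83
f 81 83 82
f 82 83 84
f 82 84 66
f 83 63 85
f 83 85 84
f 84 85 86
f 84 86 66
f 85 63 87
f 85 87 86
f 86 87 88
f 86 88 66
f 87 63 89
f 87 89 88
f 88 89 90
f 88 90 66
f 89 63 91
f 89 91 90
f 90 91 92
f 90 92 66
f 91 63 93
f 91 93 92
f 92 93 94
f 92 94 66
f 93 63 64
f 93 64 94
f 94 64 65
f 94 65 66
f 95 106 100
f 95 100 96
f 95 96 102
f 95 102 105
f 95 105 106
f 96 100 104
f 100 106 99
f 106 105 97
f 105 102 101
f 102 96 103
f 98 104 99
f 98 99 97
f 98 97 101
f 98 101 103
f 98 103 104
f 99 104 100
f 97 99 106
f 101 97 105
f 103 101 102
f 104 103 96

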